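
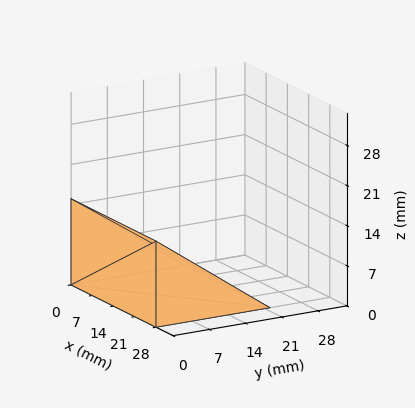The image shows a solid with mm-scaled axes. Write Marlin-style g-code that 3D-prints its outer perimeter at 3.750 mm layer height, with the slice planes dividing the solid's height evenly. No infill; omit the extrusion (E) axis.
Reading the render: the shape is a wedge (ramp): 28 × 22 mm base, rising to 15 mm along the y=0 edge and sloping linearly to z=0 at y=22 (dimensions read to the nearest mm from the axis ticks). For the g-code, the solid's height is divided into equal slices at the stated Δz and each level perimeter traced with G1 moves after a G0 lift.

; perimeter-only toolpath
G21 ; units = mm
G90 ; absolute positioning
G28 ; home
; layer 1
G0 Z3.750
G0 X0.000 Y0.000
G1 X28.000 Y0.000
G1 X28.000 Y16.500
G1 X0.000 Y16.500
G1 X0.000 Y0.000
; layer 2
G0 Z7.500
G0 X0.000 Y0.000
G1 X28.000 Y0.000
G1 X28.000 Y11.000
G1 X0.000 Y11.000
G1 X0.000 Y0.000
; layer 3
G0 Z11.250
G0 X0.000 Y0.000
G1 X28.000 Y0.000
G1 X28.000 Y5.500
G1 X0.000 Y5.500
G1 X0.000 Y0.000
M2 ; end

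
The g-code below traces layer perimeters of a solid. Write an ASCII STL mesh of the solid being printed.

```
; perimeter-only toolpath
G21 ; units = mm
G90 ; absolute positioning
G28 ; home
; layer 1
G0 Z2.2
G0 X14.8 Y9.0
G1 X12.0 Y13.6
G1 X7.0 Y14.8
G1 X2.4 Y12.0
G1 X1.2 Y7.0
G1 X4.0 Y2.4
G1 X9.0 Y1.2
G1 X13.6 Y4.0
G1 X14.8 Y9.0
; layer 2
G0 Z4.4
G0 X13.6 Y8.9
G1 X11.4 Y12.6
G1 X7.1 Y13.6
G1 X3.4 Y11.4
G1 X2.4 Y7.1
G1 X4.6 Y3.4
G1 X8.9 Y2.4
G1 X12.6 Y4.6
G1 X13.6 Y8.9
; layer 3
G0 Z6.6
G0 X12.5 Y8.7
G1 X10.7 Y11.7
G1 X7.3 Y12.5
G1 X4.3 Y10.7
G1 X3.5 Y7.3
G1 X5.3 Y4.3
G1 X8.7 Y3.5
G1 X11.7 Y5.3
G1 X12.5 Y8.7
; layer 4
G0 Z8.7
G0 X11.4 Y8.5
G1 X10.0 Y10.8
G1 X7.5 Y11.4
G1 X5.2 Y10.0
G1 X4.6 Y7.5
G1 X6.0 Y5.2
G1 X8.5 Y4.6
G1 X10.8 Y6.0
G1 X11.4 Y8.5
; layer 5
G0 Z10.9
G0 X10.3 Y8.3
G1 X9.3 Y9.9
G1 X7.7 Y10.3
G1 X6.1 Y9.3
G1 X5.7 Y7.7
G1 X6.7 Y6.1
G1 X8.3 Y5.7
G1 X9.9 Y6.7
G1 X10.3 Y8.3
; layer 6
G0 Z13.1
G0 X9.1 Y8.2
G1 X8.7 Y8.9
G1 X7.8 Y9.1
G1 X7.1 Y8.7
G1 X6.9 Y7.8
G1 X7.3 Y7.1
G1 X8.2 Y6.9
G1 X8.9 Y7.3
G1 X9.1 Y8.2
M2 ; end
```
solid part
  facet normal 0.0000 0.0000 -1.0000
    outer loop
      vertex 6.8 15.9 0.0
      vertex 12.7 14.5 0.0
      vertex 15.9 9.2 0.0
    endloop
  endfacet
  facet normal 0.0000 0.0000 -1.0000
    outer loop
      vertex 1.5 12.7 0.0
      vertex 6.8 15.9 0.0
      vertex 15.9 9.2 0.0
    endloop
  endfacet
  facet normal 0.0000 0.0000 -1.0000
    outer loop
      vertex 0.1 6.8 0.0
      vertex 1.5 12.7 0.0
      vertex 15.9 9.2 0.0
    endloop
  endfacet
  facet normal 0.0000 0.0000 -1.0000
    outer loop
      vertex 3.3 1.5 0.0
      vertex 0.1 6.8 0.0
      vertex 15.9 9.2 0.0
    endloop
  endfacet
  facet normal 0.0000 0.0000 -1.0000
    outer loop
      vertex 9.2 0.1 0.0
      vertex 3.3 1.5 0.0
      vertex 15.9 9.2 0.0
    endloop
  endfacet
  facet normal 0.0000 0.0000 -1.0000
    outer loop
      vertex 14.5 3.3 0.0
      vertex 9.2 0.1 0.0
      vertex 15.9 9.2 0.0
    endloop
  endfacet
  facet normal 0.7710 0.4655 0.4346
    outer loop
      vertex 15.9 9.2 0.0
      vertex 12.7 14.5 0.0
      vertex 8.0 8.0 15.3
    endloop
  endfacet
  facet normal 0.2078 0.8757 0.4359
    outer loop
      vertex 12.7 14.5 0.0
      vertex 6.8 15.9 0.0
      vertex 8.0 8.0 15.3
    endloop
  endfacet
  facet normal -0.4655 0.7710 0.4346
    outer loop
      vertex 6.8 15.9 0.0
      vertex 1.5 12.7 0.0
      vertex 8.0 8.0 15.3
    endloop
  endfacet
  facet normal -0.8757 0.2078 0.4359
    outer loop
      vertex 1.5 12.7 0.0
      vertex 0.1 6.8 0.0
      vertex 8.0 8.0 15.3
    endloop
  endfacet
  facet normal -0.7710 -0.4655 0.4346
    outer loop
      vertex 0.1 6.8 0.0
      vertex 3.3 1.5 0.0
      vertex 8.0 8.0 15.3
    endloop
  endfacet
  facet normal -0.2078 -0.8757 0.4359
    outer loop
      vertex 3.3 1.5 0.0
      vertex 9.2 0.1 0.0
      vertex 8.0 8.0 15.3
    endloop
  endfacet
  facet normal 0.4655 -0.7710 0.4346
    outer loop
      vertex 9.2 0.1 0.0
      vertex 14.5 3.3 0.0
      vertex 8.0 8.0 15.3
    endloop
  endfacet
  facet normal 0.8757 -0.2078 0.4359
    outer loop
      vertex 14.5 3.3 0.0
      vertex 15.9 9.2 0.0
      vertex 8.0 8.0 15.3
    endloop
  endfacet
endsolid part

The G0 Z moves step by Δz≈2.2 mm. The G1 loops shrink linearly with z, so the solid tapers from its base footprint up to z≈15.3. Closing with a flat bottom cap and the tapered top and triangulating gives 14 facets — a regular 8-sided pyramid, base circumscribed radius ≈ 8 mm, apex at z ≈ 15.3 mm.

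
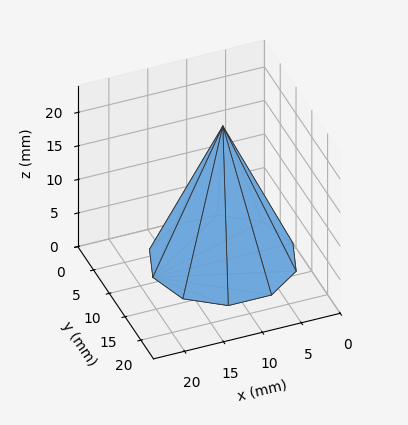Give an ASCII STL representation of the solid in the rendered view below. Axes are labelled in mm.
Reading the render: the shape is a regular 10-sided pyramid, base circumscribed radius ≈ 9 mm, apex at z ≈ 20 mm (dimensions read to the nearest mm from the axis ticks). For the STL, each face is triangulated and given an outward normal.

solid part
  facet normal 0.0000 0.0000 -1.0000
    outer loop
      vertex 11.78 17.56 0.00
      vertex 16.28 14.29 0.00
      vertex 18.00 9.00 0.00
    endloop
  endfacet
  facet normal 0.0000 0.0000 -1.0000
    outer loop
      vertex 6.22 17.56 0.00
      vertex 11.78 17.56 0.00
      vertex 18.00 9.00 0.00
    endloop
  endfacet
  facet normal 0.0000 0.0000 -1.0000
    outer loop
      vertex 1.72 14.29 0.00
      vertex 6.22 17.56 0.00
      vertex 18.00 9.00 0.00
    endloop
  endfacet
  facet normal 0.0000 0.0000 -1.0000
    outer loop
      vertex 0.00 9.00 0.00
      vertex 1.72 14.29 0.00
      vertex 18.00 9.00 0.00
    endloop
  endfacet
  facet normal 0.0000 0.0000 -1.0000
    outer loop
      vertex 1.72 3.71 0.00
      vertex 0.00 9.00 0.00
      vertex 18.00 9.00 0.00
    endloop
  endfacet
  facet normal 0.0000 0.0000 -1.0000
    outer loop
      vertex 6.22 0.44 0.00
      vertex 1.72 3.71 0.00
      vertex 18.00 9.00 0.00
    endloop
  endfacet
  facet normal 0.0000 0.0000 -1.0000
    outer loop
      vertex 11.78 0.44 0.00
      vertex 6.22 0.44 0.00
      vertex 18.00 9.00 0.00
    endloop
  endfacet
  facet normal 0.0000 0.0000 -1.0000
    outer loop
      vertex 16.28 3.71 0.00
      vertex 11.78 0.44 0.00
      vertex 18.00 9.00 0.00
    endloop
  endfacet
  facet normal 0.8743 0.2843 0.3934
    outer loop
      vertex 18.00 9.00 0.00
      vertex 16.28 14.29 0.00
      vertex 9.00 9.00 20.00
    endloop
  endfacet
  facet normal 0.5404 0.7437 0.3934
    outer loop
      vertex 16.28 14.29 0.00
      vertex 11.78 17.56 0.00
      vertex 9.00 9.00 20.00
    endloop
  endfacet
  facet normal 0.0000 0.9193 0.3935
    outer loop
      vertex 11.78 17.56 0.00
      vertex 6.22 17.56 0.00
      vertex 9.00 9.00 20.00
    endloop
  endfacet
  facet normal -0.5404 0.7437 0.3934
    outer loop
      vertex 6.22 17.56 0.00
      vertex 1.72 14.29 0.00
      vertex 9.00 9.00 20.00
    endloop
  endfacet
  facet normal -0.8743 0.2843 0.3934
    outer loop
      vertex 1.72 14.29 0.00
      vertex 0.00 9.00 0.00
      vertex 9.00 9.00 20.00
    endloop
  endfacet
  facet normal -0.8743 -0.2843 0.3934
    outer loop
      vertex 0.00 9.00 0.00
      vertex 1.72 3.71 0.00
      vertex 9.00 9.00 20.00
    endloop
  endfacet
  facet normal -0.5404 -0.7437 0.3934
    outer loop
      vertex 1.72 3.71 0.00
      vertex 6.22 0.44 0.00
      vertex 9.00 9.00 20.00
    endloop
  endfacet
  facet normal 0.0000 -0.9193 0.3935
    outer loop
      vertex 6.22 0.44 0.00
      vertex 11.78 0.44 0.00
      vertex 9.00 9.00 20.00
    endloop
  endfacet
  facet normal 0.5404 -0.7437 0.3934
    outer loop
      vertex 11.78 0.44 0.00
      vertex 16.28 3.71 0.00
      vertex 9.00 9.00 20.00
    endloop
  endfacet
  facet normal 0.8743 -0.2843 0.3934
    outer loop
      vertex 16.28 3.71 0.00
      vertex 18.00 9.00 0.00
      vertex 9.00 9.00 20.00
    endloop
  endfacet
endsolid part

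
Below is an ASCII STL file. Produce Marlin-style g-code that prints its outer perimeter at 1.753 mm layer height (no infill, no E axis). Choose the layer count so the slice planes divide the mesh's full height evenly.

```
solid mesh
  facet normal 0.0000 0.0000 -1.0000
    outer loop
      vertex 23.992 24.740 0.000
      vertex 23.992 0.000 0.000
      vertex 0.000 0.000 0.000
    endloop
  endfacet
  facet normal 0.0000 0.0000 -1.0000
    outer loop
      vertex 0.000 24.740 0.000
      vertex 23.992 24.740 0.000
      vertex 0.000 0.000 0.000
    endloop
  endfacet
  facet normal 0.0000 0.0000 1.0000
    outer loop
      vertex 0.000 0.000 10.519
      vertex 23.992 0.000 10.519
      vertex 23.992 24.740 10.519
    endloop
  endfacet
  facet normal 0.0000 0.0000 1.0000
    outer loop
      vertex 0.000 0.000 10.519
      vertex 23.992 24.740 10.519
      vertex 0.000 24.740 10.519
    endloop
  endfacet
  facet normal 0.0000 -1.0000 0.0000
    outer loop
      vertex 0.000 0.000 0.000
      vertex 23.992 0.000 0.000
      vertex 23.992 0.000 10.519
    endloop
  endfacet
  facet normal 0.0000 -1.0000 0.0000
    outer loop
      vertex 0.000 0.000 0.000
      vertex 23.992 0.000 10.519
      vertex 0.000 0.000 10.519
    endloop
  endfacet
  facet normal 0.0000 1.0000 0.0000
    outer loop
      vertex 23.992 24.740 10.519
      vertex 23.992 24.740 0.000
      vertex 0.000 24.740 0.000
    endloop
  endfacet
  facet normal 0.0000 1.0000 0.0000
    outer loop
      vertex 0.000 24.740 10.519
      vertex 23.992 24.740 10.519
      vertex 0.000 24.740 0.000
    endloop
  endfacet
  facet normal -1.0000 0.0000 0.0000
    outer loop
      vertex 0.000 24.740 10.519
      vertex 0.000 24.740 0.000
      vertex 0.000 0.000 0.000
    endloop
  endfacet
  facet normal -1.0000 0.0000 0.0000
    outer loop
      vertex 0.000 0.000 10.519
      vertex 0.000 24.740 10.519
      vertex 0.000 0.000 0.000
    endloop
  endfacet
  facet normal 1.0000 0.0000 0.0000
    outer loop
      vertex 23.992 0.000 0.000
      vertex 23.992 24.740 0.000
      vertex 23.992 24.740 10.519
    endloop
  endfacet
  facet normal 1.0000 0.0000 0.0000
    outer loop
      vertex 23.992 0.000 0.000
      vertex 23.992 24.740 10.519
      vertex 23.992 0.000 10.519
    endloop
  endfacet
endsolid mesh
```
; perimeter-only toolpath
G21 ; units = mm
G90 ; absolute positioning
G28 ; home
; layer 1
G0 Z1.753
G0 X0.000 Y0.000
G1 X23.992 Y0.000
G1 X23.992 Y24.740
G1 X0.000 Y24.740
G1 X0.000 Y0.000
; layer 2
G0 Z3.506
G0 X0.000 Y0.000
G1 X23.992 Y0.000
G1 X23.992 Y24.740
G1 X0.000 Y24.740
G1 X0.000 Y0.000
; layer 3
G0 Z5.260
G0 X0.000 Y0.000
G1 X23.992 Y0.000
G1 X23.992 Y24.740
G1 X0.000 Y24.740
G1 X0.000 Y0.000
; layer 4
G0 Z7.013
G0 X0.000 Y0.000
G1 X23.992 Y0.000
G1 X23.992 Y24.740
G1 X0.000 Y24.740
G1 X0.000 Y0.000
; layer 5
G0 Z8.766
G0 X0.000 Y0.000
G1 X23.992 Y0.000
G1 X23.992 Y24.740
G1 X0.000 Y24.740
G1 X0.000 Y0.000
; layer 6
G0 Z10.519
G0 X0.000 Y0.000
G1 X23.992 Y0.000
G1 X23.992 Y24.740
G1 X0.000 Y24.740
G1 X0.000 Y0.000
M2 ; end

The solid is a rectangular box, roughly 24 × 24.7 mm footprint and 10.5 mm tall. Slicing at Δz = 1.753 mm — 6 equal slices spanning the solid's height, so layer i sits at z = i·h/6 — gives 6 non-empty perimeters. Each is a 4-segment closed polygon; G0 lifts to the layer z and rapids to the start vertex, then G1 traces the edges.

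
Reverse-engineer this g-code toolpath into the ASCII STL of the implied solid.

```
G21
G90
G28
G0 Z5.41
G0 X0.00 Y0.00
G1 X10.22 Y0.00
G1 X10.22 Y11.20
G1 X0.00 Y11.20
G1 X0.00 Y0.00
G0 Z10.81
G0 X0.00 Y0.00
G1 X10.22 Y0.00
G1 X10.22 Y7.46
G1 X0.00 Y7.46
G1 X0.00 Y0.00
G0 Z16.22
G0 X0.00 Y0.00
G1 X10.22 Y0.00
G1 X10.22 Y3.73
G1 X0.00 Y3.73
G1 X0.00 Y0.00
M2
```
solid part
  facet normal 0.0000 0.0000 -1.0000
    outer loop
      vertex 10.22 14.93 0.00
      vertex 10.22 0.00 0.00
      vertex 0.00 0.00 0.00
    endloop
  endfacet
  facet normal 0.0000 0.0000 -1.0000
    outer loop
      vertex 0.00 14.93 0.00
      vertex 10.22 14.93 0.00
      vertex 0.00 0.00 0.00
    endloop
  endfacet
  facet normal 0.0000 -1.0000 0.0000
    outer loop
      vertex 0.00 0.00 0.00
      vertex 10.22 0.00 0.00
      vertex 10.22 0.00 21.63
    endloop
  endfacet
  facet normal 0.0000 -1.0000 0.0000
    outer loop
      vertex 0.00 0.00 0.00
      vertex 10.22 0.00 21.63
      vertex 0.00 0.00 21.63
    endloop
  endfacet
  facet normal 0.0000 0.8230 0.5681
    outer loop
      vertex 0.00 0.00 21.63
      vertex 10.22 0.00 21.63
      vertex 10.22 14.93 0.00
    endloop
  endfacet
  facet normal 0.0000 0.8230 0.5681
    outer loop
      vertex 0.00 0.00 21.63
      vertex 10.22 14.93 0.00
      vertex 0.00 14.93 0.00
    endloop
  endfacet
  facet normal -1.0000 0.0000 0.0000
    outer loop
      vertex 0.00 0.00 21.63
      vertex 0.00 14.93 0.00
      vertex 0.00 0.00 0.00
    endloop
  endfacet
  facet normal 1.0000 0.0000 0.0000
    outer loop
      vertex 10.22 0.00 0.00
      vertex 10.22 14.93 0.00
      vertex 10.22 0.00 21.63
    endloop
  endfacet
endsolid part

The G0 Z moves step by Δz≈5.41 mm. The G1 loops shrink linearly with z, so the solid tapers from its base footprint up to z≈21.6. Closing with a flat bottom cap and the tapered top and triangulating gives 8 facets — a wedge (ramp): 10.2 × 14.9 mm base, rising to 21.6 mm along the y=0 edge and sloping linearly to z=0 at y=14.9.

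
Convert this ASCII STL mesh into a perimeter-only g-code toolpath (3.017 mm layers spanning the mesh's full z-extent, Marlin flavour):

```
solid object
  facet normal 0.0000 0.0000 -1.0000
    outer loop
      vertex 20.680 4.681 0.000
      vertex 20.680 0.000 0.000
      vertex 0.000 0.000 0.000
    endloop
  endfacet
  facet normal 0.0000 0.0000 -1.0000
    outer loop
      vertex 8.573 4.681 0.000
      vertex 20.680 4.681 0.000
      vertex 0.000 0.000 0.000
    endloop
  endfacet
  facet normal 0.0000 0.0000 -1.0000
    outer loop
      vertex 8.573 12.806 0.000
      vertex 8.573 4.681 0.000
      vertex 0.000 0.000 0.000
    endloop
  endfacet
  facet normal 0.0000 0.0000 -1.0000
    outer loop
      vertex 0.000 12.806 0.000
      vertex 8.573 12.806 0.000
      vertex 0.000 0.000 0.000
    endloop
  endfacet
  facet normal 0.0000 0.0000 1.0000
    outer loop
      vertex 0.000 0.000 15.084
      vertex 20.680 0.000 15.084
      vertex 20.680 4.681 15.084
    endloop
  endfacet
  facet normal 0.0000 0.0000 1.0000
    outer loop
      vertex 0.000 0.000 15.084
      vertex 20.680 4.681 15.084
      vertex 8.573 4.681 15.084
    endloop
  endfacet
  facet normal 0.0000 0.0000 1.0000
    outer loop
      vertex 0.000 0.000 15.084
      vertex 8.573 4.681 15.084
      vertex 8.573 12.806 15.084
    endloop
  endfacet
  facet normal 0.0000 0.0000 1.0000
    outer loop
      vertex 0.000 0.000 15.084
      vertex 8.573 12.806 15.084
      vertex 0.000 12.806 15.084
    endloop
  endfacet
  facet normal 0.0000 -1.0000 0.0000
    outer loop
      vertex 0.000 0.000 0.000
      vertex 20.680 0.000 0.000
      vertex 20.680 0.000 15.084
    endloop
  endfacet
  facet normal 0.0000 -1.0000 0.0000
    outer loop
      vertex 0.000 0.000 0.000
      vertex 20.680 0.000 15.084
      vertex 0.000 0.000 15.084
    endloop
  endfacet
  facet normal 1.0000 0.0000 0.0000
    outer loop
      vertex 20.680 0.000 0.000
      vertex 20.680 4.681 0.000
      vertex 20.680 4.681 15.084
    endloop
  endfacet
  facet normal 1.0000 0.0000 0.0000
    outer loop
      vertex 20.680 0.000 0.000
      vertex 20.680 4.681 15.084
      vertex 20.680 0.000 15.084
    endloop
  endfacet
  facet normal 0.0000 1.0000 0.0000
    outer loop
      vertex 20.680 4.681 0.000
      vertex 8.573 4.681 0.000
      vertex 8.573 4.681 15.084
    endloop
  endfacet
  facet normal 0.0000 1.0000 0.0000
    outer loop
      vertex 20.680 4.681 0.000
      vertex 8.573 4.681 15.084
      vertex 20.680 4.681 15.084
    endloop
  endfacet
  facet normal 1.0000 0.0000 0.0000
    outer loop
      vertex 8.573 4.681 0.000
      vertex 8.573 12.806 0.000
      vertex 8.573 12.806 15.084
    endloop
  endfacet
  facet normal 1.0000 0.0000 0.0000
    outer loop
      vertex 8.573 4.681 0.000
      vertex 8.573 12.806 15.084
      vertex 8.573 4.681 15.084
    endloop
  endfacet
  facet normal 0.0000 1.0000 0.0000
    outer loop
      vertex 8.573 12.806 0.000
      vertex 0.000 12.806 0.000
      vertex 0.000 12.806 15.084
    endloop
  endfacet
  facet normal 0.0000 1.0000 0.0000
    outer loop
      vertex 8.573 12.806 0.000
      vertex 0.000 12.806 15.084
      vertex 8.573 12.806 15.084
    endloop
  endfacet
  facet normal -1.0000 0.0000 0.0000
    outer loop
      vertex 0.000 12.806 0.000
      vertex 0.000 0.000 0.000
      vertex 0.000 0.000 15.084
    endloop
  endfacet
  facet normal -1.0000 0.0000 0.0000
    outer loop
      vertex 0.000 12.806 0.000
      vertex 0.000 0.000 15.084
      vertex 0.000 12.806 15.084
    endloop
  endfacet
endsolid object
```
; perimeter-only toolpath
G21 ; units = mm
G90 ; absolute positioning
G28 ; home
; layer 1
G0 Z3.017
G0 X0.000 Y0.000
G1 X20.680 Y0.000
G1 X20.680 Y4.681
G1 X8.573 Y4.681
G1 X8.573 Y12.806
G1 X0.000 Y12.806
G1 X0.000 Y0.000
; layer 2
G0 Z6.034
G0 X0.000 Y0.000
G1 X20.680 Y0.000
G1 X20.680 Y4.681
G1 X8.573 Y4.681
G1 X8.573 Y12.806
G1 X0.000 Y12.806
G1 X0.000 Y0.000
; layer 3
G0 Z9.050
G0 X0.000 Y0.000
G1 X20.680 Y0.000
G1 X20.680 Y4.681
G1 X8.573 Y4.681
G1 X8.573 Y12.806
G1 X0.000 Y12.806
G1 X0.000 Y0.000
; layer 4
G0 Z12.067
G0 X0.000 Y0.000
G1 X20.680 Y0.000
G1 X20.680 Y4.681
G1 X8.573 Y4.681
G1 X8.573 Y12.806
G1 X0.000 Y12.806
G1 X0.000 Y0.000
; layer 5
G0 Z15.084
G0 X0.000 Y0.000
G1 X20.680 Y0.000
G1 X20.680 Y4.681
G1 X8.573 Y4.681
G1 X8.573 Y12.806
G1 X0.000 Y12.806
G1 X0.000 Y0.000
M2 ; end

The solid is an L-shaped prism: outer 20.7 × 12.8 mm, arm thicknesses ≈ 4.68 mm (horizontal) and 8.57 mm (vertical), extruded 15.1 mm in z. Slicing at Δz = 3.017 mm — 5 equal slices spanning the solid's height, so layer i sits at z = i·h/5 — gives 5 non-empty perimeters. Each is a 6-segment closed polygon; G0 lifts to the layer z and rapids to the start vertex, then G1 traces the edges.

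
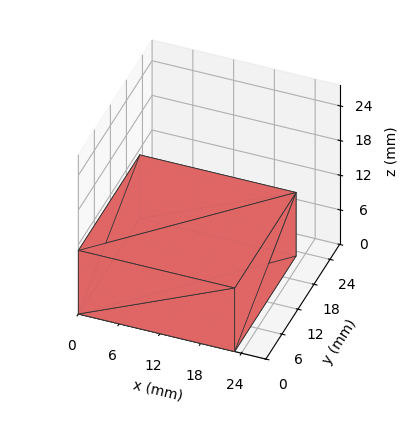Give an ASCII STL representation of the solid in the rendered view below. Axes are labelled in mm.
Reading the render: the shape is a rectangular box, roughly 23 × 23 mm footprint and 11 mm tall (dimensions read to the nearest mm from the axis ticks). For the STL, each face is triangulated and given an outward normal.

solid part
  facet normal 0.0000 0.0000 -1.0000
    outer loop
      vertex 23.000 23.000 0.000
      vertex 23.000 0.000 0.000
      vertex 0.000 0.000 0.000
    endloop
  endfacet
  facet normal 0.0000 0.0000 -1.0000
    outer loop
      vertex 0.000 23.000 0.000
      vertex 23.000 23.000 0.000
      vertex 0.000 0.000 0.000
    endloop
  endfacet
  facet normal 0.0000 0.0000 1.0000
    outer loop
      vertex 0.000 0.000 11.000
      vertex 23.000 0.000 11.000
      vertex 23.000 23.000 11.000
    endloop
  endfacet
  facet normal 0.0000 0.0000 1.0000
    outer loop
      vertex 0.000 0.000 11.000
      vertex 23.000 23.000 11.000
      vertex 0.000 23.000 11.000
    endloop
  endfacet
  facet normal 0.0000 -1.0000 0.0000
    outer loop
      vertex 0.000 0.000 0.000
      vertex 23.000 0.000 0.000
      vertex 23.000 0.000 11.000
    endloop
  endfacet
  facet normal 0.0000 -1.0000 0.0000
    outer loop
      vertex 0.000 0.000 0.000
      vertex 23.000 0.000 11.000
      vertex 0.000 0.000 11.000
    endloop
  endfacet
  facet normal 0.0000 1.0000 0.0000
    outer loop
      vertex 23.000 23.000 11.000
      vertex 23.000 23.000 0.000
      vertex 0.000 23.000 0.000
    endloop
  endfacet
  facet normal 0.0000 1.0000 0.0000
    outer loop
      vertex 0.000 23.000 11.000
      vertex 23.000 23.000 11.000
      vertex 0.000 23.000 0.000
    endloop
  endfacet
  facet normal -1.0000 0.0000 0.0000
    outer loop
      vertex 0.000 23.000 11.000
      vertex 0.000 23.000 0.000
      vertex 0.000 0.000 0.000
    endloop
  endfacet
  facet normal -1.0000 0.0000 0.0000
    outer loop
      vertex 0.000 0.000 11.000
      vertex 0.000 23.000 11.000
      vertex 0.000 0.000 0.000
    endloop
  endfacet
  facet normal 1.0000 0.0000 0.0000
    outer loop
      vertex 23.000 0.000 0.000
      vertex 23.000 23.000 0.000
      vertex 23.000 23.000 11.000
    endloop
  endfacet
  facet normal 1.0000 0.0000 0.0000
    outer loop
      vertex 23.000 0.000 0.000
      vertex 23.000 23.000 11.000
      vertex 23.000 0.000 11.000
    endloop
  endfacet
endsolid part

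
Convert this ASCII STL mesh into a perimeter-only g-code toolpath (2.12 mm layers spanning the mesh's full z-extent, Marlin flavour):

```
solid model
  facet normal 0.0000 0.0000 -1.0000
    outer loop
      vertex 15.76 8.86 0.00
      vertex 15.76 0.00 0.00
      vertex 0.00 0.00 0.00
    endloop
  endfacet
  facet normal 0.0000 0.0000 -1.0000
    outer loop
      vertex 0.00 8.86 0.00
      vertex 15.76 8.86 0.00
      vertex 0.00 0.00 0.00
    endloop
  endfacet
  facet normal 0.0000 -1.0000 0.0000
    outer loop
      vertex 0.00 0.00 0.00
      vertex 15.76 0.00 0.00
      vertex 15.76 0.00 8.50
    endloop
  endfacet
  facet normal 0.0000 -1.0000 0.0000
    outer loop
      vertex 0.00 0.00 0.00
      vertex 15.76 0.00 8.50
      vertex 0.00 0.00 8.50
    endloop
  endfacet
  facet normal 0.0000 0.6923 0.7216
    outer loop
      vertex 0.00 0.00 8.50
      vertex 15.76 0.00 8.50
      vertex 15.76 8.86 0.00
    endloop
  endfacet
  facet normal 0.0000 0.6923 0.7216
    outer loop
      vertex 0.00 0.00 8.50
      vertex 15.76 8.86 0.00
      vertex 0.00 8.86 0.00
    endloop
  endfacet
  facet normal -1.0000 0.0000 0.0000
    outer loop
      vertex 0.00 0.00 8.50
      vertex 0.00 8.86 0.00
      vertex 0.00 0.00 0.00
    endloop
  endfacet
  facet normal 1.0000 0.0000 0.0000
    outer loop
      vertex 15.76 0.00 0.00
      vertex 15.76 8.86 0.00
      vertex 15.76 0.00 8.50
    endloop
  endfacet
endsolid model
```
; perimeter-only toolpath
G21 ; units = mm
G90 ; absolute positioning
G28 ; home
; layer 1
G0 Z2.12
G0 X0.00 Y0.00
G1 X15.76 Y0.00
G1 X15.76 Y6.64
G1 X0.00 Y6.64
G1 X0.00 Y0.00
; layer 2
G0 Z4.25
G0 X0.00 Y0.00
G1 X15.76 Y0.00
G1 X15.76 Y4.43
G1 X0.00 Y4.43
G1 X0.00 Y0.00
; layer 3
G0 Z6.38
G0 X0.00 Y0.00
G1 X15.76 Y0.00
G1 X15.76 Y2.21
G1 X0.00 Y2.21
G1 X0.00 Y0.00
M2 ; end

The solid is a wedge (ramp): 15.8 × 8.86 mm base, rising to 8.5 mm along the y=0 edge and sloping linearly to z=0 at y=8.86. Slicing at Δz = 2.12 mm — 4 equal slices spanning the solid's height, so layer i sits at z = i·h/4 — gives 3 non-empty perimeters. Each is a 4-segment closed polygon; G0 lifts to the layer z and rapids to the start vertex, then G1 traces the edges. The cross-section shrinks linearly with z (the slice at the apex is degenerate and omitted).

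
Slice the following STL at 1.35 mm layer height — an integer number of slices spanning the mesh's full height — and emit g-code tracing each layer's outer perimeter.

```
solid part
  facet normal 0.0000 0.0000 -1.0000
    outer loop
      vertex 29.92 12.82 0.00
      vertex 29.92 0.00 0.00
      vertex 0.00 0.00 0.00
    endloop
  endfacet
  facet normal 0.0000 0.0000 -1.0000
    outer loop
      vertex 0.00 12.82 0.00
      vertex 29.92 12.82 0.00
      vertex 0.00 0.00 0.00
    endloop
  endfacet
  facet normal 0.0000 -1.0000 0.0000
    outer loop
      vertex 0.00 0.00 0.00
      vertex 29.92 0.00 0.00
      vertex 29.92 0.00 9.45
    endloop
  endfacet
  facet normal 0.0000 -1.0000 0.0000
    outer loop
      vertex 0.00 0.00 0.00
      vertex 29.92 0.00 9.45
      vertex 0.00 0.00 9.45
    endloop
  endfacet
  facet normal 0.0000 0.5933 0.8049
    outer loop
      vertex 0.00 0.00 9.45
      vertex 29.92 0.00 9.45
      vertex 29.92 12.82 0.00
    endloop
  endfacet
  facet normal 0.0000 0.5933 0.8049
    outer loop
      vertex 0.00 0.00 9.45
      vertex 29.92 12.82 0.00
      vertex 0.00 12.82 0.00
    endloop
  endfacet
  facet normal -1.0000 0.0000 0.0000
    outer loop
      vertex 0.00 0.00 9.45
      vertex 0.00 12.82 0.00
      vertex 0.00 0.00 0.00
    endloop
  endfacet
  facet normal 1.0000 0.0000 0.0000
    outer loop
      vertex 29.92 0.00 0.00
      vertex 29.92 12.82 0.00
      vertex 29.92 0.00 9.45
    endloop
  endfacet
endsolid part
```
; perimeter-only toolpath
G21 ; units = mm
G90 ; absolute positioning
G28 ; home
; layer 1
G0 Z1.35
G0 X0.00 Y0.00
G1 X29.92 Y0.00
G1 X29.92 Y10.99
G1 X0.00 Y10.99
G1 X0.00 Y0.00
; layer 2
G0 Z2.70
G0 X0.00 Y0.00
G1 X29.92 Y0.00
G1 X29.92 Y9.16
G1 X0.00 Y9.16
G1 X0.00 Y0.00
; layer 3
G0 Z4.05
G0 X0.00 Y0.00
G1 X29.92 Y0.00
G1 X29.92 Y7.33
G1 X0.00 Y7.33
G1 X0.00 Y0.00
; layer 4
G0 Z5.40
G0 X0.00 Y0.00
G1 X29.92 Y0.00
G1 X29.92 Y5.49
G1 X0.00 Y5.49
G1 X0.00 Y0.00
; layer 5
G0 Z6.75
G0 X0.00 Y0.00
G1 X29.92 Y0.00
G1 X29.92 Y3.66
G1 X0.00 Y3.66
G1 X0.00 Y0.00
; layer 6
G0 Z8.10
G0 X0.00 Y0.00
G1 X29.92 Y0.00
G1 X29.92 Y1.83
G1 X0.00 Y1.83
G1 X0.00 Y0.00
M2 ; end

The solid is a wedge (ramp): 29.9 × 12.8 mm base, rising to 9.45 mm along the y=0 edge and sloping linearly to z=0 at y=12.8. Slicing at Δz = 1.35 mm — 7 equal slices spanning the solid's height, so layer i sits at z = i·h/7 — gives 6 non-empty perimeters. Each is a 4-segment closed polygon; G0 lifts to the layer z and rapids to the start vertex, then G1 traces the edges. The cross-section shrinks linearly with z (the slice at the apex is degenerate and omitted).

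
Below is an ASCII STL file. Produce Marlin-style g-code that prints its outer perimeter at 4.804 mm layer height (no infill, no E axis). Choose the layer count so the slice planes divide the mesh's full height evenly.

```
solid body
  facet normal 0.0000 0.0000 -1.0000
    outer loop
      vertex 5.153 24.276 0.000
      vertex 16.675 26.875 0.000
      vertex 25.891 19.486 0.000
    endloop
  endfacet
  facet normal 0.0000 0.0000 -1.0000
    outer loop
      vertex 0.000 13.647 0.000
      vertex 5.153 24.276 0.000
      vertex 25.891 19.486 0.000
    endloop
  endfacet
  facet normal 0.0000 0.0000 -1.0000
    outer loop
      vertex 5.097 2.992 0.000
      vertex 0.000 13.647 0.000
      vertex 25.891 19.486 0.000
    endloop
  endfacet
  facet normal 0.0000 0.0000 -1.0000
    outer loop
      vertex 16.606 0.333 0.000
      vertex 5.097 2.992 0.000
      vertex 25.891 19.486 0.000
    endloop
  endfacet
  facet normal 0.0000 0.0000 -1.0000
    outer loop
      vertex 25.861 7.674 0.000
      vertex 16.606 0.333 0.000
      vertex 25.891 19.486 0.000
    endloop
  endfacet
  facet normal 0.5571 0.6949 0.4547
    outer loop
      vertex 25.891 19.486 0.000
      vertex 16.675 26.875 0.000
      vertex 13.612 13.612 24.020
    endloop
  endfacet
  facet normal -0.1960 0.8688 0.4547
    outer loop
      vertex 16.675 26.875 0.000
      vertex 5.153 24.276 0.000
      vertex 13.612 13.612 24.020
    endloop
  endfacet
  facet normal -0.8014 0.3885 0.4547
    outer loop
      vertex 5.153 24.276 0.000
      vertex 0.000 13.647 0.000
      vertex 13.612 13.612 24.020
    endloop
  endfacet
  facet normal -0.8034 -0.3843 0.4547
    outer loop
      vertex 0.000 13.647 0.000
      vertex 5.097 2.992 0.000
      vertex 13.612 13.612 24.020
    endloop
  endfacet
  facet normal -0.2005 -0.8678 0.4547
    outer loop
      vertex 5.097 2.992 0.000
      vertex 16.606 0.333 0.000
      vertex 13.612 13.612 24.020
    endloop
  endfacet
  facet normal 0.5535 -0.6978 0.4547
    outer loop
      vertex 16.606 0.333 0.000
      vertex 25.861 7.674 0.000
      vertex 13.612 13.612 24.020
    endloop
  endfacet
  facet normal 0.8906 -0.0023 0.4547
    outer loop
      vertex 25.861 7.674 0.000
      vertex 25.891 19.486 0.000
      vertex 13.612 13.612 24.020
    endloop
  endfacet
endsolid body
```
; perimeter-only toolpath
G21 ; units = mm
G90 ; absolute positioning
G28 ; home
; layer 1
G0 Z4.804
G0 X23.435 Y18.311
G1 X16.062 Y24.222
G1 X6.845 Y22.143
G1 X2.722 Y13.640
G1 X6.800 Y5.116
G1 X16.007 Y2.989
G1 X23.411 Y8.862
G1 X23.435 Y18.311
; layer 2
G0 Z9.608
G0 X20.979 Y17.136
G1 X15.450 Y21.570
G1 X8.537 Y20.010
G1 X5.445 Y13.633
G1 X8.503 Y7.240
G1 X15.408 Y5.645
G1 X20.961 Y10.049
G1 X20.979 Y17.136
; layer 3
G0 Z14.412
G0 X18.524 Y15.962
G1 X14.837 Y18.917
G1 X10.228 Y17.878
G1 X8.167 Y13.626
G1 X10.206 Y9.364
G1 X14.810 Y8.300
G1 X18.512 Y11.237
G1 X18.524 Y15.962
; layer 4
G0 Z19.216
G0 X16.068 Y14.787
G1 X14.225 Y16.265
G1 X11.920 Y15.745
G1 X10.890 Y13.619
G1 X11.909 Y11.488
G1 X14.211 Y10.956
G1 X16.062 Y12.424
G1 X16.068 Y14.787
M2 ; end

The solid is a regular 7-sided pyramid, base circumscribed radius ≈ 13.6 mm, apex at z ≈ 24 mm. Slicing at Δz = 4.804 mm — 5 equal slices spanning the solid's height, so layer i sits at z = i·h/5 — gives 4 non-empty perimeters. Each is a 7-segment closed polygon; G0 lifts to the layer z and rapids to the start vertex, then G1 traces the edges. The cross-section shrinks linearly with z (the slice at the apex is degenerate and omitted).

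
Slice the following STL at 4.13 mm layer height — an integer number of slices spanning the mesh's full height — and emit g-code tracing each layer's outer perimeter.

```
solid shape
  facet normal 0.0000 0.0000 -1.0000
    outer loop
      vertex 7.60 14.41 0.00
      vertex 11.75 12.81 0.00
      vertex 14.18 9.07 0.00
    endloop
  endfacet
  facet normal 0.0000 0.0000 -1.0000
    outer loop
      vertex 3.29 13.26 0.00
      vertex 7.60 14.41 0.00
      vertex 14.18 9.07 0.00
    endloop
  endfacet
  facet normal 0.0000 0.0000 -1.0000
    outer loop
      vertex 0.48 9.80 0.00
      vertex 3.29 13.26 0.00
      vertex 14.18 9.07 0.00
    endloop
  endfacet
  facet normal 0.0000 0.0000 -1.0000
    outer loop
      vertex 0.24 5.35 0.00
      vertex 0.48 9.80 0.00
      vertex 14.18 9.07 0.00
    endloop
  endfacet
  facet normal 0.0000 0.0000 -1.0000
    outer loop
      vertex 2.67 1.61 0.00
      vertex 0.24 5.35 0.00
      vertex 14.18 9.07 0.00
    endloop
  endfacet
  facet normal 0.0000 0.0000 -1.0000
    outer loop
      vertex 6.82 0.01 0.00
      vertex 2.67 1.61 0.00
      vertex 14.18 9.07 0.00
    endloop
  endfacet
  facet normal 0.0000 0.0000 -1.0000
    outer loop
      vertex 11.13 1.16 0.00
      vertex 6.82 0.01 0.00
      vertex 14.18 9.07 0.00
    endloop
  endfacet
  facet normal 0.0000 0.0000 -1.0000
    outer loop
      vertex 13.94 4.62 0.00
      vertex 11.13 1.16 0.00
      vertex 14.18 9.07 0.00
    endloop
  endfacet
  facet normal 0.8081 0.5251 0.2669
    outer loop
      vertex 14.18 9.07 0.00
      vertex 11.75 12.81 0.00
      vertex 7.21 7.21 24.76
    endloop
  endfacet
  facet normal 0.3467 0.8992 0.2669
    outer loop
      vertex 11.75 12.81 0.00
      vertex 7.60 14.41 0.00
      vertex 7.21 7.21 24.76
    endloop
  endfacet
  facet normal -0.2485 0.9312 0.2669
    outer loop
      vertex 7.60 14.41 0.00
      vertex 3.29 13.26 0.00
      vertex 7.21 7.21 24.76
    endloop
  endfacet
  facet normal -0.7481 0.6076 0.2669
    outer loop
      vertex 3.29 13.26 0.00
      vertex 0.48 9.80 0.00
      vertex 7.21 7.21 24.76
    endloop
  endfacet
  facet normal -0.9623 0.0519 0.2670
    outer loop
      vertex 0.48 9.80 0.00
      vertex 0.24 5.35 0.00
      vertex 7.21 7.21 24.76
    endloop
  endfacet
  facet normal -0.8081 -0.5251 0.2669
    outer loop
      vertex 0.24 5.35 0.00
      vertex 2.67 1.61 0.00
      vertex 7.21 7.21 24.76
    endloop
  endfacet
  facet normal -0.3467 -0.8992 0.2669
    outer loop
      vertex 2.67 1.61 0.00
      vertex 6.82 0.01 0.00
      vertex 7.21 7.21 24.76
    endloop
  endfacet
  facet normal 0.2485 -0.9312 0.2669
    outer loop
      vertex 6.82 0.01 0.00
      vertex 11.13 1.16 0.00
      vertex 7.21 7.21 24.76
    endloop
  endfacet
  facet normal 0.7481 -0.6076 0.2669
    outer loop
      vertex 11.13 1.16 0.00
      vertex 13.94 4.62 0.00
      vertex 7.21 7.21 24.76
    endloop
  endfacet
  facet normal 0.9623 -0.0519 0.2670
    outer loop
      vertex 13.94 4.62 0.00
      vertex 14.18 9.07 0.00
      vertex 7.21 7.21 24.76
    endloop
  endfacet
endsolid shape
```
; perimeter-only toolpath
G21 ; units = mm
G90 ; absolute positioning
G28 ; home
; layer 1
G0 Z4.13
G0 X13.02 Y8.76
G1 X10.99 Y11.88
G1 X7.53 Y13.21
G1 X3.94 Y12.25
G1 X1.60 Y9.37
G1 X1.40 Y5.66
G1 X3.43 Y2.54
G1 X6.88 Y1.21
G1 X10.48 Y2.17
G1 X12.82 Y5.05
G1 X13.02 Y8.76
; layer 2
G0 Z8.25
G0 X11.86 Y8.45
G1 X10.24 Y10.94
G1 X7.47 Y12.01
G1 X4.60 Y11.24
G1 X2.72 Y8.94
G1 X2.56 Y5.97
G1 X4.18 Y3.48
G1 X6.95 Y2.41
G1 X9.82 Y3.18
G1 X11.70 Y5.48
G1 X11.86 Y8.45
; layer 3
G0 Z12.38
G0 X10.70 Y8.14
G1 X9.48 Y10.01
G1 X7.40 Y10.81
G1 X5.25 Y10.23
G1 X3.84 Y8.51
G1 X3.73 Y6.28
G1 X4.94 Y4.41
G1 X7.02 Y3.61
G1 X9.17 Y4.18
G1 X10.57 Y5.92
G1 X10.70 Y8.14
; layer 4
G0 Z16.51
G0 X9.53 Y7.83
G1 X8.72 Y9.08
G1 X7.34 Y9.61
G1 X5.90 Y9.23
G1 X4.97 Y8.07
G1 X4.89 Y6.59
G1 X5.70 Y5.34
G1 X7.08 Y4.81
G1 X8.52 Y5.19
G1 X9.45 Y6.35
G1 X9.53 Y7.83
; layer 5
G0 Z20.63
G0 X8.37 Y7.52
G1 X7.97 Y8.14
G1 X7.28 Y8.41
G1 X6.56 Y8.22
G1 X6.09 Y7.64
G1 X6.05 Y6.90
G1 X6.45 Y6.28
G1 X7.14 Y6.01
G1 X7.86 Y6.20
G1 X8.33 Y6.78
G1 X8.37 Y7.52
M2 ; end

The solid is a regular 10-sided pyramid, base circumscribed radius ≈ 7.21 mm, apex at z ≈ 24.8 mm. Slicing at Δz = 4.13 mm — 6 equal slices spanning the solid's height, so layer i sits at z = i·h/6 — gives 5 non-empty perimeters. Each is a 10-segment closed polygon; G0 lifts to the layer z and rapids to the start vertex, then G1 traces the edges. The cross-section shrinks linearly with z (the slice at the apex is degenerate and omitted).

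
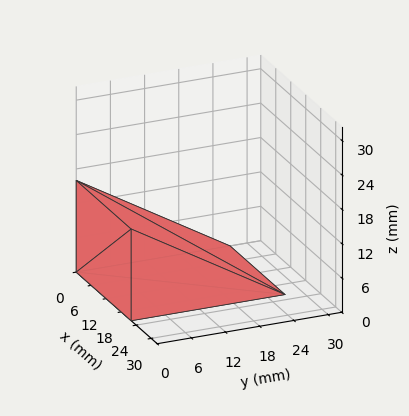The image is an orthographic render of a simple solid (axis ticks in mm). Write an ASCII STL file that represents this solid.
Reading the render: the shape is a wedge (ramp): 22 × 27 mm base, rising to 16 mm along the y=0 edge and sloping linearly to z=0 at y=27 (dimensions read to the nearest mm from the axis ticks). For the STL, each face is triangulated and given an outward normal.

solid part
  facet normal 0.0000 0.0000 -1.0000
    outer loop
      vertex 22.00 27.00 0.00
      vertex 22.00 0.00 0.00
      vertex 0.00 0.00 0.00
    endloop
  endfacet
  facet normal 0.0000 0.0000 -1.0000
    outer loop
      vertex 0.00 27.00 0.00
      vertex 22.00 27.00 0.00
      vertex 0.00 0.00 0.00
    endloop
  endfacet
  facet normal 0.0000 -1.0000 0.0000
    outer loop
      vertex 0.00 0.00 0.00
      vertex 22.00 0.00 0.00
      vertex 22.00 0.00 16.00
    endloop
  endfacet
  facet normal 0.0000 -1.0000 0.0000
    outer loop
      vertex 0.00 0.00 0.00
      vertex 22.00 0.00 16.00
      vertex 0.00 0.00 16.00
    endloop
  endfacet
  facet normal 0.0000 0.5098 0.8603
    outer loop
      vertex 0.00 0.00 16.00
      vertex 22.00 0.00 16.00
      vertex 22.00 27.00 0.00
    endloop
  endfacet
  facet normal 0.0000 0.5098 0.8603
    outer loop
      vertex 0.00 0.00 16.00
      vertex 22.00 27.00 0.00
      vertex 0.00 27.00 0.00
    endloop
  endfacet
  facet normal -1.0000 0.0000 0.0000
    outer loop
      vertex 0.00 0.00 16.00
      vertex 0.00 27.00 0.00
      vertex 0.00 0.00 0.00
    endloop
  endfacet
  facet normal 1.0000 0.0000 0.0000
    outer loop
      vertex 22.00 0.00 0.00
      vertex 22.00 27.00 0.00
      vertex 22.00 0.00 16.00
    endloop
  endfacet
endsolid part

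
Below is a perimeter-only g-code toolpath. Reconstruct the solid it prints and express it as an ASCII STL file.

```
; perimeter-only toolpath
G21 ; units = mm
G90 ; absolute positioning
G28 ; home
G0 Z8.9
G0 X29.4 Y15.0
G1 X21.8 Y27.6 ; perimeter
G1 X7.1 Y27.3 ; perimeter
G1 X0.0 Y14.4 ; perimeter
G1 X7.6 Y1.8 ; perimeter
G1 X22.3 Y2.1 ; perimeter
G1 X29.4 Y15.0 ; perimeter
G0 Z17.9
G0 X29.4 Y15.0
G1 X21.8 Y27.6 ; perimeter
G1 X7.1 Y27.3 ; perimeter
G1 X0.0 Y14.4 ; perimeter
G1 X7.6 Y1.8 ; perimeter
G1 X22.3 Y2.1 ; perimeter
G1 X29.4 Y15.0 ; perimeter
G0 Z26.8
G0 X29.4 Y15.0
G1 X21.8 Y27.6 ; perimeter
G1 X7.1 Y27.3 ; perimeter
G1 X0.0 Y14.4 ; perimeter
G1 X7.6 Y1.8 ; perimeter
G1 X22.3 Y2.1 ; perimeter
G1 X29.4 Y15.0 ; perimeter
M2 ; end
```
solid part
  facet normal 0.0000 0.0000 -1.0000
    outer loop
      vertex 7.1 27.3 0.0
      vertex 21.8 27.6 0.0
      vertex 29.4 15.0 0.0
    endloop
  endfacet
  facet normal 0.0000 0.0000 -1.0000
    outer loop
      vertex 0.0 14.4 0.0
      vertex 7.1 27.3 0.0
      vertex 29.4 15.0 0.0
    endloop
  endfacet
  facet normal 0.0000 0.0000 -1.0000
    outer loop
      vertex 7.6 1.8 0.0
      vertex 0.0 14.4 0.0
      vertex 29.4 15.0 0.0
    endloop
  endfacet
  facet normal 0.0000 0.0000 -1.0000
    outer loop
      vertex 22.3 2.1 0.0
      vertex 7.6 1.8 0.0
      vertex 29.4 15.0 0.0
    endloop
  endfacet
  facet normal 0.0000 0.0000 1.0000
    outer loop
      vertex 29.4 15.0 26.8
      vertex 21.8 27.6 26.8
      vertex 7.1 27.3 26.8
    endloop
  endfacet
  facet normal 0.0000 0.0000 1.0000
    outer loop
      vertex 29.4 15.0 26.8
      vertex 7.1 27.3 26.8
      vertex 0.0 14.4 26.8
    endloop
  endfacet
  facet normal 0.0000 0.0000 1.0000
    outer loop
      vertex 29.4 15.0 26.8
      vertex 0.0 14.4 26.8
      vertex 7.6 1.8 26.8
    endloop
  endfacet
  facet normal 0.0000 0.0000 1.0000
    outer loop
      vertex 29.4 15.0 26.8
      vertex 7.6 1.8 26.8
      vertex 22.3 2.1 26.8
    endloop
  endfacet
  facet normal 0.8563 0.5165 0.0000
    outer loop
      vertex 29.4 15.0 0.0
      vertex 21.8 27.6 0.0
      vertex 21.8 27.6 26.8
    endloop
  endfacet
  facet normal 0.8563 0.5165 0.0000
    outer loop
      vertex 29.4 15.0 0.0
      vertex 21.8 27.6 26.8
      vertex 29.4 15.0 26.8
    endloop
  endfacet
  facet normal -0.0204 0.9998 0.0000
    outer loop
      vertex 21.8 27.6 0.0
      vertex 7.1 27.3 0.0
      vertex 7.1 27.3 26.8
    endloop
  endfacet
  facet normal -0.0204 0.9998 0.0000
    outer loop
      vertex 21.8 27.6 0.0
      vertex 7.1 27.3 26.8
      vertex 21.8 27.6 26.8
    endloop
  endfacet
  facet normal -0.8761 0.4822 0.0000
    outer loop
      vertex 7.1 27.3 0.0
      vertex 0.0 14.4 0.0
      vertex 0.0 14.4 26.8
    endloop
  endfacet
  facet normal -0.8761 0.4822 0.0000
    outer loop
      vertex 7.1 27.3 0.0
      vertex 0.0 14.4 26.8
      vertex 7.1 27.3 26.8
    endloop
  endfacet
  facet normal -0.8563 -0.5165 0.0000
    outer loop
      vertex 0.0 14.4 0.0
      vertex 7.6 1.8 0.0
      vertex 7.6 1.8 26.8
    endloop
  endfacet
  facet normal -0.8563 -0.5165 0.0000
    outer loop
      vertex 0.0 14.4 0.0
      vertex 7.6 1.8 26.8
      vertex 0.0 14.4 26.8
    endloop
  endfacet
  facet normal 0.0204 -0.9998 0.0000
    outer loop
      vertex 7.6 1.8 0.0
      vertex 22.3 2.1 0.0
      vertex 22.3 2.1 26.8
    endloop
  endfacet
  facet normal 0.0204 -0.9998 0.0000
    outer loop
      vertex 7.6 1.8 0.0
      vertex 22.3 2.1 26.8
      vertex 7.6 1.8 26.8
    endloop
  endfacet
  facet normal 0.8761 -0.4822 0.0000
    outer loop
      vertex 22.3 2.1 0.0
      vertex 29.4 15.0 0.0
      vertex 29.4 15.0 26.8
    endloop
  endfacet
  facet normal 0.8761 -0.4822 0.0000
    outer loop
      vertex 22.3 2.1 0.0
      vertex 29.4 15.0 26.8
      vertex 22.3 2.1 26.8
    endloop
  endfacet
endsolid part

The G0 Z moves step by Δz≈8.9 mm. Every layer's G1 loop is the same polygon, so the solid is a straight extrusion of it from z=0 to z≈26.8. Closing with flat bottom and top caps and triangulating gives 20 facets — a regular 6-sided prism (a cylinder approximated with 6 flat sides), circumscribed radius ≈ 14.7 mm, height ≈ 26.8 mm.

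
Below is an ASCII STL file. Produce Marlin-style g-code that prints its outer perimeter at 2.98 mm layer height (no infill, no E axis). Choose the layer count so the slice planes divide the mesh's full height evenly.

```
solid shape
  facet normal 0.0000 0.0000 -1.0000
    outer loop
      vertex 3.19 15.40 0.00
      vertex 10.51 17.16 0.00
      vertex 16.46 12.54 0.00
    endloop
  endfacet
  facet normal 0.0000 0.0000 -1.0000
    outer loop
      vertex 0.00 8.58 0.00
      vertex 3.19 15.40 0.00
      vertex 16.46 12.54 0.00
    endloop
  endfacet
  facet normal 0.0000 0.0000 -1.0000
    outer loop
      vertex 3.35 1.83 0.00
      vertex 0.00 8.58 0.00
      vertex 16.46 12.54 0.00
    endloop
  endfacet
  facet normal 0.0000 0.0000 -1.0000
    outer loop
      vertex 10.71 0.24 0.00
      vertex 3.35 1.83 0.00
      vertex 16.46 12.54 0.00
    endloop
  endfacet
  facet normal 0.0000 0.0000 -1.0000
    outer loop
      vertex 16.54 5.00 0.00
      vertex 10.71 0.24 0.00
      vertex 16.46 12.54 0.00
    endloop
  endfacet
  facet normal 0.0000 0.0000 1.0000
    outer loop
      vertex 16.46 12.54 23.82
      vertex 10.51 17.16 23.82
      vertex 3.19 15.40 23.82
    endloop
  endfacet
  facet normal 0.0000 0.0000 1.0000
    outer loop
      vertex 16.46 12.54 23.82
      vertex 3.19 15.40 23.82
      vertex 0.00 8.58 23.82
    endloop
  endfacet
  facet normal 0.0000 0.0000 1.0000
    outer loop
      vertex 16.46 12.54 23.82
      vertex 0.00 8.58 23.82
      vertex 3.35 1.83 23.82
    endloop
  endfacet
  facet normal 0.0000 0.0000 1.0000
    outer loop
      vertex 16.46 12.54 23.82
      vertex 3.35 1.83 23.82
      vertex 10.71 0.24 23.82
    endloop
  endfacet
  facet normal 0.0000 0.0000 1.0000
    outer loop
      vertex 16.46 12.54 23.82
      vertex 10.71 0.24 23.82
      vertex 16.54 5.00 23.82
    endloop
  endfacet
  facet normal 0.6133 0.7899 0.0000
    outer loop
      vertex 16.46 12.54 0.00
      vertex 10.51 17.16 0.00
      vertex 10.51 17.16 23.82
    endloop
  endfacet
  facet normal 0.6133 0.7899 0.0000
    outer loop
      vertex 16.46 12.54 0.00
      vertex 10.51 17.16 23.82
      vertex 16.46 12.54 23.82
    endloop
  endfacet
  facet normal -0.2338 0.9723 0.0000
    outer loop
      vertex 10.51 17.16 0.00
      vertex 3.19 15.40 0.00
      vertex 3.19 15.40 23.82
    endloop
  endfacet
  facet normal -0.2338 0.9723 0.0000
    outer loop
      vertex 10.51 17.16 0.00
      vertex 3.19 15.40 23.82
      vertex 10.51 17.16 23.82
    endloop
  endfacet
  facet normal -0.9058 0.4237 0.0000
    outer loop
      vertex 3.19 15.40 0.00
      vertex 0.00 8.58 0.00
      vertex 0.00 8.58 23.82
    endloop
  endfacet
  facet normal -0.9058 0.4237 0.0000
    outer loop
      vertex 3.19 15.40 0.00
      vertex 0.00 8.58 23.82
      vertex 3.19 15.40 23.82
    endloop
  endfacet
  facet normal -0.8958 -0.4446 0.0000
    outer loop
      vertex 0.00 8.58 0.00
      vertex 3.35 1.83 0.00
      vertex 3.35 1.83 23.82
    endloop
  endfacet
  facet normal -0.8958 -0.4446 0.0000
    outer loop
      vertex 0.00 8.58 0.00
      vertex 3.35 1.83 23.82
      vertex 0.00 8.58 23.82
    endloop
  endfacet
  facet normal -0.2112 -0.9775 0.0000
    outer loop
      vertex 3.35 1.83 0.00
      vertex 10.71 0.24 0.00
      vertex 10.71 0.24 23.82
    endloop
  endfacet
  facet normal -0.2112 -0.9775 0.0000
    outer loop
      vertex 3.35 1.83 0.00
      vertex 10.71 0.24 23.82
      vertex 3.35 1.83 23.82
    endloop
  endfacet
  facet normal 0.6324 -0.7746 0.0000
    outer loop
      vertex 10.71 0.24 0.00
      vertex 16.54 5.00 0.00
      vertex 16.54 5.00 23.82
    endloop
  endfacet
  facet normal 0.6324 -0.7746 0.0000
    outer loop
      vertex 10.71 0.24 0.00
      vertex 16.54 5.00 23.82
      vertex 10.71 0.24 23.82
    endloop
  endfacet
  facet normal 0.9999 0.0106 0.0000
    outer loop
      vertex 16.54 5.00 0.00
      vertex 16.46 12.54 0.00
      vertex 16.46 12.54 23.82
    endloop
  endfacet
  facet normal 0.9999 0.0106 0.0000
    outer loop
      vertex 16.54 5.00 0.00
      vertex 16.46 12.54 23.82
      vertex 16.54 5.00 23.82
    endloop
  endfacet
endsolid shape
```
; perimeter-only toolpath
G21 ; units = mm
G90 ; absolute positioning
G28 ; home
; layer 1
G0 Z2.98
G0 X16.46 Y12.54
G1 X10.51 Y17.16
G1 X3.19 Y15.40
G1 X0.00 Y8.58
G1 X3.35 Y1.83
G1 X10.71 Y0.24
G1 X16.54 Y5.00
G1 X16.46 Y12.54
; layer 2
G0 Z5.96
G0 X16.46 Y12.54
G1 X10.51 Y17.16
G1 X3.19 Y15.40
G1 X0.00 Y8.58
G1 X3.35 Y1.83
G1 X10.71 Y0.24
G1 X16.54 Y5.00
G1 X16.46 Y12.54
; layer 3
G0 Z8.93
G0 X16.46 Y12.54
G1 X10.51 Y17.16
G1 X3.19 Y15.40
G1 X0.00 Y8.58
G1 X3.35 Y1.83
G1 X10.71 Y0.24
G1 X16.54 Y5.00
G1 X16.46 Y12.54
; layer 4
G0 Z11.91
G0 X16.46 Y12.54
G1 X10.51 Y17.16
G1 X3.19 Y15.40
G1 X0.00 Y8.58
G1 X3.35 Y1.83
G1 X10.71 Y0.24
G1 X16.54 Y5.00
G1 X16.46 Y12.54
; layer 5
G0 Z14.89
G0 X16.46 Y12.54
G1 X10.51 Y17.16
G1 X3.19 Y15.40
G1 X0.00 Y8.58
G1 X3.35 Y1.83
G1 X10.71 Y0.24
G1 X16.54 Y5.00
G1 X16.46 Y12.54
; layer 6
G0 Z17.87
G0 X16.46 Y12.54
G1 X10.51 Y17.16
G1 X3.19 Y15.40
G1 X0.00 Y8.58
G1 X3.35 Y1.83
G1 X10.71 Y0.24
G1 X16.54 Y5.00
G1 X16.46 Y12.54
; layer 7
G0 Z20.84
G0 X16.46 Y12.54
G1 X10.51 Y17.16
G1 X3.19 Y15.40
G1 X0.00 Y8.58
G1 X3.35 Y1.83
G1 X10.71 Y0.24
G1 X16.54 Y5.00
G1 X16.46 Y12.54
; layer 8
G0 Z23.82
G0 X16.46 Y12.54
G1 X10.51 Y17.16
G1 X3.19 Y15.40
G1 X0.00 Y8.58
G1 X3.35 Y1.83
G1 X10.71 Y0.24
G1 X16.54 Y5.00
G1 X16.46 Y12.54
M2 ; end

The solid is a regular 7-sided prism (a cylinder approximated with 7 flat sides), circumscribed radius ≈ 8.68 mm, height ≈ 23.8 mm. Slicing at Δz = 2.98 mm — 8 equal slices spanning the solid's height, so layer i sits at z = i·h/8 — gives 8 non-empty perimeters. Each is a 7-segment closed polygon; G0 lifts to the layer z and rapids to the start vertex, then G1 traces the edges.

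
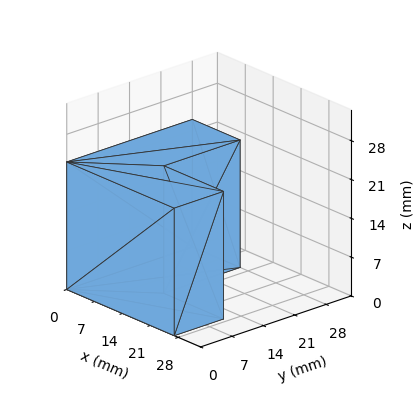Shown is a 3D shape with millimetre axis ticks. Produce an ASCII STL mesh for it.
Reading the render: the shape is an L-shaped prism: outer 27 × 28 mm, arm thicknesses ≈ 11 mm (horizontal) and 12 mm (vertical), extruded 23 mm in z (dimensions read to the nearest mm from the axis ticks). For the STL, each face is triangulated and given an outward normal.

solid part
  facet normal 0.0000 0.0000 -1.0000
    outer loop
      vertex 27.0 11.0 0.0
      vertex 27.0 0.0 0.0
      vertex 0.0 0.0 0.0
    endloop
  endfacet
  facet normal 0.0000 0.0000 -1.0000
    outer loop
      vertex 12.0 11.0 0.0
      vertex 27.0 11.0 0.0
      vertex 0.0 0.0 0.0
    endloop
  endfacet
  facet normal 0.0000 0.0000 -1.0000
    outer loop
      vertex 12.0 28.0 0.0
      vertex 12.0 11.0 0.0
      vertex 0.0 0.0 0.0
    endloop
  endfacet
  facet normal 0.0000 0.0000 -1.0000
    outer loop
      vertex 0.0 28.0 0.0
      vertex 12.0 28.0 0.0
      vertex 0.0 0.0 0.0
    endloop
  endfacet
  facet normal 0.0000 0.0000 1.0000
    outer loop
      vertex 0.0 0.0 23.0
      vertex 27.0 0.0 23.0
      vertex 27.0 11.0 23.0
    endloop
  endfacet
  facet normal 0.0000 0.0000 1.0000
    outer loop
      vertex 0.0 0.0 23.0
      vertex 27.0 11.0 23.0
      vertex 12.0 11.0 23.0
    endloop
  endfacet
  facet normal 0.0000 0.0000 1.0000
    outer loop
      vertex 0.0 0.0 23.0
      vertex 12.0 11.0 23.0
      vertex 12.0 28.0 23.0
    endloop
  endfacet
  facet normal 0.0000 0.0000 1.0000
    outer loop
      vertex 0.0 0.0 23.0
      vertex 12.0 28.0 23.0
      vertex 0.0 28.0 23.0
    endloop
  endfacet
  facet normal 0.0000 -1.0000 0.0000
    outer loop
      vertex 0.0 0.0 0.0
      vertex 27.0 0.0 0.0
      vertex 27.0 0.0 23.0
    endloop
  endfacet
  facet normal 0.0000 -1.0000 0.0000
    outer loop
      vertex 0.0 0.0 0.0
      vertex 27.0 0.0 23.0
      vertex 0.0 0.0 23.0
    endloop
  endfacet
  facet normal 1.0000 0.0000 0.0000
    outer loop
      vertex 27.0 0.0 0.0
      vertex 27.0 11.0 0.0
      vertex 27.0 11.0 23.0
    endloop
  endfacet
  facet normal 1.0000 0.0000 0.0000
    outer loop
      vertex 27.0 0.0 0.0
      vertex 27.0 11.0 23.0
      vertex 27.0 0.0 23.0
    endloop
  endfacet
  facet normal 0.0000 1.0000 0.0000
    outer loop
      vertex 27.0 11.0 0.0
      vertex 12.0 11.0 0.0
      vertex 12.0 11.0 23.0
    endloop
  endfacet
  facet normal 0.0000 1.0000 0.0000
    outer loop
      vertex 27.0 11.0 0.0
      vertex 12.0 11.0 23.0
      vertex 27.0 11.0 23.0
    endloop
  endfacet
  facet normal 1.0000 0.0000 0.0000
    outer loop
      vertex 12.0 11.0 0.0
      vertex 12.0 28.0 0.0
      vertex 12.0 28.0 23.0
    endloop
  endfacet
  facet normal 1.0000 0.0000 0.0000
    outer loop
      vertex 12.0 11.0 0.0
      vertex 12.0 28.0 23.0
      vertex 12.0 11.0 23.0
    endloop
  endfacet
  facet normal 0.0000 1.0000 0.0000
    outer loop
      vertex 12.0 28.0 0.0
      vertex 0.0 28.0 0.0
      vertex 0.0 28.0 23.0
    endloop
  endfacet
  facet normal 0.0000 1.0000 0.0000
    outer loop
      vertex 12.0 28.0 0.0
      vertex 0.0 28.0 23.0
      vertex 12.0 28.0 23.0
    endloop
  endfacet
  facet normal -1.0000 0.0000 0.0000
    outer loop
      vertex 0.0 28.0 0.0
      vertex 0.0 0.0 0.0
      vertex 0.0 0.0 23.0
    endloop
  endfacet
  facet normal -1.0000 0.0000 0.0000
    outer loop
      vertex 0.0 28.0 0.0
      vertex 0.0 0.0 23.0
      vertex 0.0 28.0 23.0
    endloop
  endfacet
endsolid part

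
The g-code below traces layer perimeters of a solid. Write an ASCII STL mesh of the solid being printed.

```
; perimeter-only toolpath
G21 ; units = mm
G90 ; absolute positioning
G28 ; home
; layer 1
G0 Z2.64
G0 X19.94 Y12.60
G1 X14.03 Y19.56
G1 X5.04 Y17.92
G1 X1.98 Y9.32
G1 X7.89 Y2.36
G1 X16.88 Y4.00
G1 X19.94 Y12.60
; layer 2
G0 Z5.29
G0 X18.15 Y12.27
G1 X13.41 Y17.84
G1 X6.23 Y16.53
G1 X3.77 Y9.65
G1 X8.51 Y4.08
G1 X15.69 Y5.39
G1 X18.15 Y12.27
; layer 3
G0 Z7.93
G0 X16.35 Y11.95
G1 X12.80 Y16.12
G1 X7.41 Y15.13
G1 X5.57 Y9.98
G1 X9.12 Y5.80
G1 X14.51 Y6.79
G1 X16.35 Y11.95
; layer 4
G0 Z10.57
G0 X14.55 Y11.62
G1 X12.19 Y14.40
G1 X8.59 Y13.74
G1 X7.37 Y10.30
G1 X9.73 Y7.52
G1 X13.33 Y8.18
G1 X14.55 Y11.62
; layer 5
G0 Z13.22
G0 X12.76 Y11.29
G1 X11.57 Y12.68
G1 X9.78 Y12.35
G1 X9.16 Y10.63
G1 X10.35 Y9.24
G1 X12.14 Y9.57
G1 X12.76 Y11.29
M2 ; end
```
solid part
  facet normal 0.0000 0.0000 -1.0000
    outer loop
      vertex 3.86 19.31 0.00
      vertex 14.64 21.28 0.00
      vertex 21.74 12.93 0.00
    endloop
  endfacet
  facet normal 0.0000 0.0000 -1.0000
    outer loop
      vertex 0.18 8.99 0.00
      vertex 3.86 19.31 0.00
      vertex 21.74 12.93 0.00
    endloop
  endfacet
  facet normal 0.0000 0.0000 -1.0000
    outer loop
      vertex 7.28 0.64 0.00
      vertex 0.18 8.99 0.00
      vertex 21.74 12.93 0.00
    endloop
  endfacet
  facet normal 0.0000 0.0000 -1.0000
    outer loop
      vertex 18.06 2.61 0.00
      vertex 7.28 0.64 0.00
      vertex 21.74 12.93 0.00
    endloop
  endfacet
  facet normal 0.6538 0.5559 0.5134
    outer loop
      vertex 21.74 12.93 0.00
      vertex 14.64 21.28 0.00
      vertex 10.96 10.96 15.86
    endloop
  endfacet
  facet normal -0.1543 0.8441 0.5135
    outer loop
      vertex 14.64 21.28 0.00
      vertex 3.86 19.31 0.00
      vertex 10.96 10.96 15.86
    endloop
  endfacet
  facet normal -0.8082 0.2882 0.5135
    outer loop
      vertex 3.86 19.31 0.00
      vertex 0.18 8.99 0.00
      vertex 10.96 10.96 15.86
    endloop
  endfacet
  facet normal -0.6538 -0.5559 0.5134
    outer loop
      vertex 0.18 8.99 0.00
      vertex 7.28 0.64 0.00
      vertex 10.96 10.96 15.86
    endloop
  endfacet
  facet normal 0.1543 -0.8441 0.5135
    outer loop
      vertex 7.28 0.64 0.00
      vertex 18.06 2.61 0.00
      vertex 10.96 10.96 15.86
    endloop
  endfacet
  facet normal 0.8082 -0.2882 0.5135
    outer loop
      vertex 18.06 2.61 0.00
      vertex 21.74 12.93 0.00
      vertex 10.96 10.96 15.86
    endloop
  endfacet
endsolid part

The G0 Z moves step by Δz≈2.64 mm. The G1 loops shrink linearly with z, so the solid tapers from its base footprint up to z≈15.9. Closing with a flat bottom cap and the tapered top and triangulating gives 10 facets — a regular 6-sided pyramid, base circumscribed radius ≈ 11 mm, apex at z ≈ 15.9 mm.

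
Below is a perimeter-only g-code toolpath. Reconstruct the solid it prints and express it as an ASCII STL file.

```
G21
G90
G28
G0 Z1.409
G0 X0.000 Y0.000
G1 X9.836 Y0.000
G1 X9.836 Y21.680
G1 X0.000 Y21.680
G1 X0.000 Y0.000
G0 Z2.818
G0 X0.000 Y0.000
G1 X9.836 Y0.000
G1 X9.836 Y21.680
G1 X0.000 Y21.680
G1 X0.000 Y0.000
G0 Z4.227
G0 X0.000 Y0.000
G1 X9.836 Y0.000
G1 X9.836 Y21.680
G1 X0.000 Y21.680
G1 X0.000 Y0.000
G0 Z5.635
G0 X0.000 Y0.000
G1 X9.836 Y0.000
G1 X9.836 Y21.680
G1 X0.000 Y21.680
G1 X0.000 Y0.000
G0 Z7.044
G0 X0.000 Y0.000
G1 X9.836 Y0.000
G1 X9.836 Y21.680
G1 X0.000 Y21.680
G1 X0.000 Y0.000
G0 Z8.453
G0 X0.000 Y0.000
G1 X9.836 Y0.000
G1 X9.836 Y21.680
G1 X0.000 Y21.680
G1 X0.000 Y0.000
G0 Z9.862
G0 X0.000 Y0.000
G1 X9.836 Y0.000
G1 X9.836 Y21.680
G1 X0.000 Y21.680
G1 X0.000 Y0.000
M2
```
solid part
  facet normal 0.0000 0.0000 -1.0000
    outer loop
      vertex 9.836 21.680 0.000
      vertex 9.836 0.000 0.000
      vertex 0.000 0.000 0.000
    endloop
  endfacet
  facet normal 0.0000 0.0000 -1.0000
    outer loop
      vertex 0.000 21.680 0.000
      vertex 9.836 21.680 0.000
      vertex 0.000 0.000 0.000
    endloop
  endfacet
  facet normal 0.0000 0.0000 1.0000
    outer loop
      vertex 0.000 0.000 9.862
      vertex 9.836 0.000 9.862
      vertex 9.836 21.680 9.862
    endloop
  endfacet
  facet normal 0.0000 0.0000 1.0000
    outer loop
      vertex 0.000 0.000 9.862
      vertex 9.836 21.680 9.862
      vertex 0.000 21.680 9.862
    endloop
  endfacet
  facet normal 0.0000 -1.0000 0.0000
    outer loop
      vertex 0.000 0.000 0.000
      vertex 9.836 0.000 0.000
      vertex 9.836 0.000 9.862
    endloop
  endfacet
  facet normal 0.0000 -1.0000 0.0000
    outer loop
      vertex 0.000 0.000 0.000
      vertex 9.836 0.000 9.862
      vertex 0.000 0.000 9.862
    endloop
  endfacet
  facet normal 0.0000 1.0000 0.0000
    outer loop
      vertex 9.836 21.680 9.862
      vertex 9.836 21.680 0.000
      vertex 0.000 21.680 0.000
    endloop
  endfacet
  facet normal 0.0000 1.0000 0.0000
    outer loop
      vertex 0.000 21.680 9.862
      vertex 9.836 21.680 9.862
      vertex 0.000 21.680 0.000
    endloop
  endfacet
  facet normal -1.0000 0.0000 0.0000
    outer loop
      vertex 0.000 21.680 9.862
      vertex 0.000 21.680 0.000
      vertex 0.000 0.000 0.000
    endloop
  endfacet
  facet normal -1.0000 0.0000 0.0000
    outer loop
      vertex 0.000 0.000 9.862
      vertex 0.000 21.680 9.862
      vertex 0.000 0.000 0.000
    endloop
  endfacet
  facet normal 1.0000 0.0000 0.0000
    outer loop
      vertex 9.836 0.000 0.000
      vertex 9.836 21.680 0.000
      vertex 9.836 21.680 9.862
    endloop
  endfacet
  facet normal 1.0000 0.0000 0.0000
    outer loop
      vertex 9.836 0.000 0.000
      vertex 9.836 21.680 9.862
      vertex 9.836 0.000 9.862
    endloop
  endfacet
endsolid part

The G0 Z moves step by Δz≈1.409 mm. Every layer's G1 loop is the same polygon, so the solid is a straight extrusion of it from z=0 to z≈9.86. Closing with flat bottom and top caps and triangulating gives 12 facets — a rectangular box, roughly 9.84 × 21.7 mm footprint and 9.86 mm tall.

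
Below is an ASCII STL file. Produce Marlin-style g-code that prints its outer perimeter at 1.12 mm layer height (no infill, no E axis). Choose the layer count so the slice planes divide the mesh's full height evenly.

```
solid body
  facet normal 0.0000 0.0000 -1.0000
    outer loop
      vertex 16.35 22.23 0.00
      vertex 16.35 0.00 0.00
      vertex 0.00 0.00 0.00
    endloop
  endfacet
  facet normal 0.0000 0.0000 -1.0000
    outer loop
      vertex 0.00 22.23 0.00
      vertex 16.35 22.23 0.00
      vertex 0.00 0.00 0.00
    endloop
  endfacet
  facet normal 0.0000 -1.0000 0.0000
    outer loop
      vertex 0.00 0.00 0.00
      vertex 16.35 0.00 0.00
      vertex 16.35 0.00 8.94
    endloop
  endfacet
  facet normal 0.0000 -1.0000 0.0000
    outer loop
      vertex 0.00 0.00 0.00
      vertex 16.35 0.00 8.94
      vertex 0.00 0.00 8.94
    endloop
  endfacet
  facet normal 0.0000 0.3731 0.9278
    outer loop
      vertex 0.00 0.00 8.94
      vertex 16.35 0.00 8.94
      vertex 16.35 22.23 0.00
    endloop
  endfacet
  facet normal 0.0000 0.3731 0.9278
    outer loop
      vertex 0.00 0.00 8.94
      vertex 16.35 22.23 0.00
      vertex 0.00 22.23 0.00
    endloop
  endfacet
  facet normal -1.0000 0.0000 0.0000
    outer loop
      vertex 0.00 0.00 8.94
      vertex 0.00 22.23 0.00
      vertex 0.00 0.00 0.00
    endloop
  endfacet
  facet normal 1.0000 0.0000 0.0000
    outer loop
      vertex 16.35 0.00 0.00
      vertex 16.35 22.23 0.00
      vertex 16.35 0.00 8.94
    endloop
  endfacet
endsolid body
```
; perimeter-only toolpath
G21 ; units = mm
G90 ; absolute positioning
G28 ; home
; layer 1
G0 Z1.12
G0 X0.00 Y0.00
G1 X16.35 Y0.00
G1 X16.35 Y19.45
G1 X0.00 Y19.45
G1 X0.00 Y0.00
; layer 2
G0 Z2.23
G0 X0.00 Y0.00
G1 X16.35 Y0.00
G1 X16.35 Y16.67
G1 X0.00 Y16.67
G1 X0.00 Y0.00
; layer 3
G0 Z3.35
G0 X0.00 Y0.00
G1 X16.35 Y0.00
G1 X16.35 Y13.89
G1 X0.00 Y13.89
G1 X0.00 Y0.00
; layer 4
G0 Z4.47
G0 X0.00 Y0.00
G1 X16.35 Y0.00
G1 X16.35 Y11.12
G1 X0.00 Y11.12
G1 X0.00 Y0.00
; layer 5
G0 Z5.59
G0 X0.00 Y0.00
G1 X16.35 Y0.00
G1 X16.35 Y8.34
G1 X0.00 Y8.34
G1 X0.00 Y0.00
; layer 6
G0 Z6.71
G0 X0.00 Y0.00
G1 X16.35 Y0.00
G1 X16.35 Y5.56
G1 X0.00 Y5.56
G1 X0.00 Y0.00
; layer 7
G0 Z7.82
G0 X0.00 Y0.00
G1 X16.35 Y0.00
G1 X16.35 Y2.78
G1 X0.00 Y2.78
G1 X0.00 Y0.00
M2 ; end

The solid is a wedge (ramp): 16.4 × 22.2 mm base, rising to 8.94 mm along the y=0 edge and sloping linearly to z=0 at y=22.2. Slicing at Δz = 1.12 mm — 8 equal slices spanning the solid's height, so layer i sits at z = i·h/8 — gives 7 non-empty perimeters. Each is a 4-segment closed polygon; G0 lifts to the layer z and rapids to the start vertex, then G1 traces the edges. The cross-section shrinks linearly with z (the slice at the apex is degenerate and omitted).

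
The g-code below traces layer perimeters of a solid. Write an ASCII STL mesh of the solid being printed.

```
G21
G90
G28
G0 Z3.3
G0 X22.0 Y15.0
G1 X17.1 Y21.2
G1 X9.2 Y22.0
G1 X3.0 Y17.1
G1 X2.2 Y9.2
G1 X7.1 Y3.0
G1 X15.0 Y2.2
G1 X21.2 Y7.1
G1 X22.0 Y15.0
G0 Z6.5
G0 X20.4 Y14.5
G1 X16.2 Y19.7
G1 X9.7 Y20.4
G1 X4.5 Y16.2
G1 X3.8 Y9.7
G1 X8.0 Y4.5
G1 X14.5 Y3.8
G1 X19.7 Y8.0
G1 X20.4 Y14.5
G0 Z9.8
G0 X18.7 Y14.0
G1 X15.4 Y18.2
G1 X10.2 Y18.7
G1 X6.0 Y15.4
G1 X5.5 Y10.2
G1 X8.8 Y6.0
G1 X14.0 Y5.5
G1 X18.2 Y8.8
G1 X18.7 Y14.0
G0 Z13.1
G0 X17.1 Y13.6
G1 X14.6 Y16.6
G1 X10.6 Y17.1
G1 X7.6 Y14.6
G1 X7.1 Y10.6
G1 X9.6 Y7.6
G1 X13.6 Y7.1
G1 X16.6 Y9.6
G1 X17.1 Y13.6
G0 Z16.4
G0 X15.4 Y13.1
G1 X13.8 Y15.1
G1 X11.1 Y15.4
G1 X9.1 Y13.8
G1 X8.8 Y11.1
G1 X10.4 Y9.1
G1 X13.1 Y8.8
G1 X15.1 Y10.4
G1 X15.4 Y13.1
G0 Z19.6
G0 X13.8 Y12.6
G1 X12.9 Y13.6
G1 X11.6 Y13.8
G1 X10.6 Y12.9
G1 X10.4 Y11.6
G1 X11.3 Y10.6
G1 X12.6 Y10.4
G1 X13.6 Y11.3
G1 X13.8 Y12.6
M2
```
solid part
  facet normal 0.0000 0.0000 -1.0000
    outer loop
      vertex 8.7 23.7 0.0
      vertex 17.9 22.7 0.0
      vertex 23.7 15.5 0.0
    endloop
  endfacet
  facet normal 0.0000 0.0000 -1.0000
    outer loop
      vertex 1.5 17.9 0.0
      vertex 8.7 23.7 0.0
      vertex 23.7 15.5 0.0
    endloop
  endfacet
  facet normal 0.0000 0.0000 -1.0000
    outer loop
      vertex 0.5 8.7 0.0
      vertex 1.5 17.9 0.0
      vertex 23.7 15.5 0.0
    endloop
  endfacet
  facet normal 0.0000 0.0000 -1.0000
    outer loop
      vertex 6.3 1.5 0.0
      vertex 0.5 8.7 0.0
      vertex 23.7 15.5 0.0
    endloop
  endfacet
  facet normal 0.0000 0.0000 -1.0000
    outer loop
      vertex 15.5 0.5 0.0
      vertex 6.3 1.5 0.0
      vertex 23.7 15.5 0.0
    endloop
  endfacet
  facet normal 0.0000 0.0000 -1.0000
    outer loop
      vertex 22.7 6.3 0.0
      vertex 15.5 0.5 0.0
      vertex 23.7 15.5 0.0
    endloop
  endfacet
  facet normal 0.7000 0.5639 0.4383
    outer loop
      vertex 23.7 15.5 0.0
      vertex 17.9 22.7 0.0
      vertex 12.1 12.1 22.9
    endloop
  endfacet
  facet normal 0.0971 0.8936 0.4382
    outer loop
      vertex 17.9 22.7 0.0
      vertex 8.7 23.7 0.0
      vertex 12.1 12.1 22.9
    endloop
  endfacet
  facet normal -0.5639 0.7000 0.4383
    outer loop
      vertex 8.7 23.7 0.0
      vertex 1.5 17.9 0.0
      vertex 12.1 12.1 22.9
    endloop
  endfacet
  facet normal -0.8936 0.0971 0.4382
    outer loop
      vertex 1.5 17.9 0.0
      vertex 0.5 8.7 0.0
      vertex 12.1 12.1 22.9
    endloop
  endfacet
  facet normal -0.7000 -0.5639 0.4383
    outer loop
      vertex 0.5 8.7 0.0
      vertex 6.3 1.5 0.0
      vertex 12.1 12.1 22.9
    endloop
  endfacet
  facet normal -0.0971 -0.8936 0.4382
    outer loop
      vertex 6.3 1.5 0.0
      vertex 15.5 0.5 0.0
      vertex 12.1 12.1 22.9
    endloop
  endfacet
  facet normal 0.5639 -0.7000 0.4383
    outer loop
      vertex 15.5 0.5 0.0
      vertex 22.7 6.3 0.0
      vertex 12.1 12.1 22.9
    endloop
  endfacet
  facet normal 0.8936 -0.0971 0.4382
    outer loop
      vertex 22.7 6.3 0.0
      vertex 23.7 15.5 0.0
      vertex 12.1 12.1 22.9
    endloop
  endfacet
endsolid part

The G0 Z moves step by Δz≈3.3 mm. The G1 loops shrink linearly with z, so the solid tapers from its base footprint up to z≈22.9. Closing with a flat bottom cap and the tapered top and triangulating gives 14 facets — a regular 8-sided pyramid, base circumscribed radius ≈ 12.1 mm, apex at z ≈ 22.9 mm.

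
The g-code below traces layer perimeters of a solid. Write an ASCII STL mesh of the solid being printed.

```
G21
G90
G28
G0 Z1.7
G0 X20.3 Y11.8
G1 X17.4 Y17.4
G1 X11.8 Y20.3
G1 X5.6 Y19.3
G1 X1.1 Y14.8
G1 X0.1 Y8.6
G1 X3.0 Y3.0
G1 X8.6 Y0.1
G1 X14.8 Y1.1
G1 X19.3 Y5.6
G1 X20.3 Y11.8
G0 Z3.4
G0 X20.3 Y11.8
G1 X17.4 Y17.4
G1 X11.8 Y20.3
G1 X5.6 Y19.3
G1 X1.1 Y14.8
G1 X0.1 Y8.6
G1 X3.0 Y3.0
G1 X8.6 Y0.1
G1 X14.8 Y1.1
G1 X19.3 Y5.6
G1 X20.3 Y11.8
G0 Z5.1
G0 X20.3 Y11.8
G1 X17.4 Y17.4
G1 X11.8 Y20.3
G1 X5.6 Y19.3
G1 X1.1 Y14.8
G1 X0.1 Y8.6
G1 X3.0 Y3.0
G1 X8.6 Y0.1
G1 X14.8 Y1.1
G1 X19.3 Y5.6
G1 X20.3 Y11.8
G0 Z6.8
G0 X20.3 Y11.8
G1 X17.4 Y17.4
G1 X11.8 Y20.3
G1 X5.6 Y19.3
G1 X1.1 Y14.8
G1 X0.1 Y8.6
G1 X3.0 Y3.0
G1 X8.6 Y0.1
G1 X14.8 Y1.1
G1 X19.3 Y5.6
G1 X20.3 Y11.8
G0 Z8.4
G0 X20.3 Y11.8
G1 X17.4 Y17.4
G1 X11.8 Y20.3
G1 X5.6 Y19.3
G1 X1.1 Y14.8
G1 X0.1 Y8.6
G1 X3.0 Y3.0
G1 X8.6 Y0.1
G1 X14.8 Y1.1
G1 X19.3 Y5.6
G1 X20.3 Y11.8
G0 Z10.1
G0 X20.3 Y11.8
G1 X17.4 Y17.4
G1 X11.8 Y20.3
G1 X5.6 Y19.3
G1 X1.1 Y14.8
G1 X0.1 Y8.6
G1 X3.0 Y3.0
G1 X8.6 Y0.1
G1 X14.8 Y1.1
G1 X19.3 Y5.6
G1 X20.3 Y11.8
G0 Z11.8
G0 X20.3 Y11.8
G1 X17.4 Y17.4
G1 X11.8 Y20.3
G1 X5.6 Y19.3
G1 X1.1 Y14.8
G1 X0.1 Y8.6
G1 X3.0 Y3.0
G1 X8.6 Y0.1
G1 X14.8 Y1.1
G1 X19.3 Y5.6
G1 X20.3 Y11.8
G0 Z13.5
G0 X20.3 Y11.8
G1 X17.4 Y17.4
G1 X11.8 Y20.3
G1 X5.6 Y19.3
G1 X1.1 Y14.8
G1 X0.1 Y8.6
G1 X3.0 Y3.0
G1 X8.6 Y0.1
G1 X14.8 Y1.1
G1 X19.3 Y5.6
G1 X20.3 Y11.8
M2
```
solid part
  facet normal 0.0000 0.0000 -1.0000
    outer loop
      vertex 11.8 20.3 0.0
      vertex 17.4 17.4 0.0
      vertex 20.3 11.8 0.0
    endloop
  endfacet
  facet normal 0.0000 0.0000 -1.0000
    outer loop
      vertex 5.6 19.3 0.0
      vertex 11.8 20.3 0.0
      vertex 20.3 11.8 0.0
    endloop
  endfacet
  facet normal 0.0000 0.0000 -1.0000
    outer loop
      vertex 1.1 14.8 0.0
      vertex 5.6 19.3 0.0
      vertex 20.3 11.8 0.0
    endloop
  endfacet
  facet normal 0.0000 0.0000 -1.0000
    outer loop
      vertex 0.1 8.6 0.0
      vertex 1.1 14.8 0.0
      vertex 20.3 11.8 0.0
    endloop
  endfacet
  facet normal 0.0000 0.0000 -1.0000
    outer loop
      vertex 3.0 3.0 0.0
      vertex 0.1 8.6 0.0
      vertex 20.3 11.8 0.0
    endloop
  endfacet
  facet normal 0.0000 0.0000 -1.0000
    outer loop
      vertex 8.6 0.1 0.0
      vertex 3.0 3.0 0.0
      vertex 20.3 11.8 0.0
    endloop
  endfacet
  facet normal 0.0000 0.0000 -1.0000
    outer loop
      vertex 14.8 1.1 0.0
      vertex 8.6 0.1 0.0
      vertex 20.3 11.8 0.0
    endloop
  endfacet
  facet normal 0.0000 0.0000 -1.0000
    outer loop
      vertex 19.3 5.6 0.0
      vertex 14.8 1.1 0.0
      vertex 20.3 11.8 0.0
    endloop
  endfacet
  facet normal 0.0000 0.0000 1.0000
    outer loop
      vertex 20.3 11.8 13.5
      vertex 17.4 17.4 13.5
      vertex 11.8 20.3 13.5
    endloop
  endfacet
  facet normal 0.0000 0.0000 1.0000
    outer loop
      vertex 20.3 11.8 13.5
      vertex 11.8 20.3 13.5
      vertex 5.6 19.3 13.5
    endloop
  endfacet
  facet normal 0.0000 0.0000 1.0000
    outer loop
      vertex 20.3 11.8 13.5
      vertex 5.6 19.3 13.5
      vertex 1.1 14.8 13.5
    endloop
  endfacet
  facet normal 0.0000 0.0000 1.0000
    outer loop
      vertex 20.3 11.8 13.5
      vertex 1.1 14.8 13.5
      vertex 0.1 8.6 13.5
    endloop
  endfacet
  facet normal 0.0000 0.0000 1.0000
    outer loop
      vertex 20.3 11.8 13.5
      vertex 0.1 8.6 13.5
      vertex 3.0 3.0 13.5
    endloop
  endfacet
  facet normal 0.0000 0.0000 1.0000
    outer loop
      vertex 20.3 11.8 13.5
      vertex 3.0 3.0 13.5
      vertex 8.6 0.1 13.5
    endloop
  endfacet
  facet normal 0.0000 0.0000 1.0000
    outer loop
      vertex 20.3 11.8 13.5
      vertex 8.6 0.1 13.5
      vertex 14.8 1.1 13.5
    endloop
  endfacet
  facet normal 0.0000 0.0000 1.0000
    outer loop
      vertex 20.3 11.8 13.5
      vertex 14.8 1.1 13.5
      vertex 19.3 5.6 13.5
    endloop
  endfacet
  facet normal 0.8880 0.4599 0.0000
    outer loop
      vertex 20.3 11.8 0.0
      vertex 17.4 17.4 0.0
      vertex 17.4 17.4 13.5
    endloop
  endfacet
  facet normal 0.8880 0.4599 0.0000
    outer loop
      vertex 20.3 11.8 0.0
      vertex 17.4 17.4 13.5
      vertex 20.3 11.8 13.5
    endloop
  endfacet
  facet normal 0.4599 0.8880 0.0000
    outer loop
      vertex 17.4 17.4 0.0
      vertex 11.8 20.3 0.0
      vertex 11.8 20.3 13.5
    endloop
  endfacet
  facet normal 0.4599 0.8880 0.0000
    outer loop
      vertex 17.4 17.4 0.0
      vertex 11.8 20.3 13.5
      vertex 17.4 17.4 13.5
    endloop
  endfacet
  facet normal -0.1592 0.9872 0.0000
    outer loop
      vertex 11.8 20.3 0.0
      vertex 5.6 19.3 0.0
      vertex 5.6 19.3 13.5
    endloop
  endfacet
  facet normal -0.1592 0.9872 0.0000
    outer loop
      vertex 11.8 20.3 0.0
      vertex 5.6 19.3 13.5
      vertex 11.8 20.3 13.5
    endloop
  endfacet
  facet normal -0.7071 0.7071 0.0000
    outer loop
      vertex 5.6 19.3 0.0
      vertex 1.1 14.8 0.0
      vertex 1.1 14.8 13.5
    endloop
  endfacet
  facet normal -0.7071 0.7071 0.0000
    outer loop
      vertex 5.6 19.3 0.0
      vertex 1.1 14.8 13.5
      vertex 5.6 19.3 13.5
    endloop
  endfacet
  facet normal -0.9872 0.1592 0.0000
    outer loop
      vertex 1.1 14.8 0.0
      vertex 0.1 8.6 0.0
      vertex 0.1 8.6 13.5
    endloop
  endfacet
  facet normal -0.9872 0.1592 0.0000
    outer loop
      vertex 1.1 14.8 0.0
      vertex 0.1 8.6 13.5
      vertex 1.1 14.8 13.5
    endloop
  endfacet
  facet normal -0.8880 -0.4599 0.0000
    outer loop
      vertex 0.1 8.6 0.0
      vertex 3.0 3.0 0.0
      vertex 3.0 3.0 13.5
    endloop
  endfacet
  facet normal -0.8880 -0.4599 0.0000
    outer loop
      vertex 0.1 8.6 0.0
      vertex 3.0 3.0 13.5
      vertex 0.1 8.6 13.5
    endloop
  endfacet
  facet normal -0.4599 -0.8880 0.0000
    outer loop
      vertex 3.0 3.0 0.0
      vertex 8.6 0.1 0.0
      vertex 8.6 0.1 13.5
    endloop
  endfacet
  facet normal -0.4599 -0.8880 0.0000
    outer loop
      vertex 3.0 3.0 0.0
      vertex 8.6 0.1 13.5
      vertex 3.0 3.0 13.5
    endloop
  endfacet
  facet normal 0.1592 -0.9872 0.0000
    outer loop
      vertex 8.6 0.1 0.0
      vertex 14.8 1.1 0.0
      vertex 14.8 1.1 13.5
    endloop
  endfacet
  facet normal 0.1592 -0.9872 0.0000
    outer loop
      vertex 8.6 0.1 0.0
      vertex 14.8 1.1 13.5
      vertex 8.6 0.1 13.5
    endloop
  endfacet
  facet normal 0.7071 -0.7071 0.0000
    outer loop
      vertex 14.8 1.1 0.0
      vertex 19.3 5.6 0.0
      vertex 19.3 5.6 13.5
    endloop
  endfacet
  facet normal 0.7071 -0.7071 0.0000
    outer loop
      vertex 14.8 1.1 0.0
      vertex 19.3 5.6 13.5
      vertex 14.8 1.1 13.5
    endloop
  endfacet
  facet normal 0.9872 -0.1592 0.0000
    outer loop
      vertex 19.3 5.6 0.0
      vertex 20.3 11.8 0.0
      vertex 20.3 11.8 13.5
    endloop
  endfacet
  facet normal 0.9872 -0.1592 0.0000
    outer loop
      vertex 19.3 5.6 0.0
      vertex 20.3 11.8 13.5
      vertex 19.3 5.6 13.5
    endloop
  endfacet
endsolid part

The G0 Z moves step by Δz≈1.7 mm. Every layer's G1 loop is the same polygon, so the solid is a straight extrusion of it from z=0 to z≈13.5. Closing with flat bottom and top caps and triangulating gives 36 facets — a regular 10-sided prism (a cylinder approximated with 10 flat sides), circumscribed radius ≈ 10.2 mm, height ≈ 13.5 mm.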